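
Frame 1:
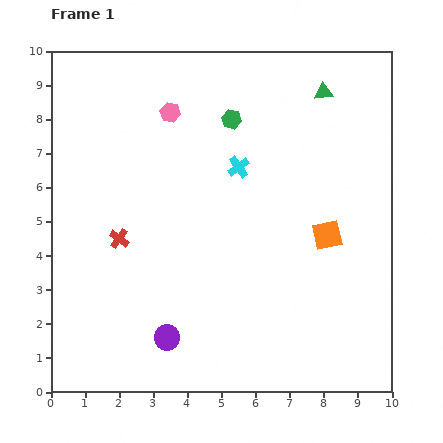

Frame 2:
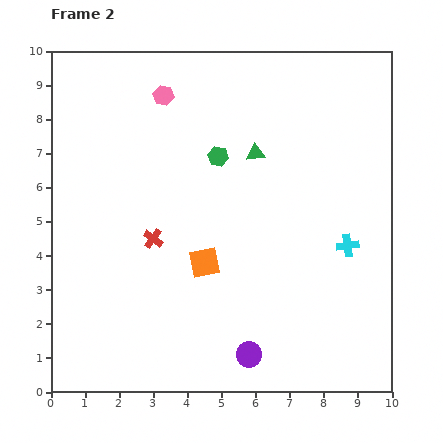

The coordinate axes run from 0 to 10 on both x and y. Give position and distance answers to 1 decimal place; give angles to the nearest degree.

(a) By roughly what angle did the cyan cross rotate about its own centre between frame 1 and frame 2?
28° clockwise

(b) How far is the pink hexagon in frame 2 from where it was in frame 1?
0.5

The pink hexagon moved from (3.5, 8.2) to (3.3, 8.7), a distance of √(0.2² + 0.5²) ≈ 0.5.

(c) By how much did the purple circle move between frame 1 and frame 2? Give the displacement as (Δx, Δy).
(2.4, -0.5)

The purple circle was at (3.4, 1.6) in frame 1 and (5.8, 1.1) in frame 2.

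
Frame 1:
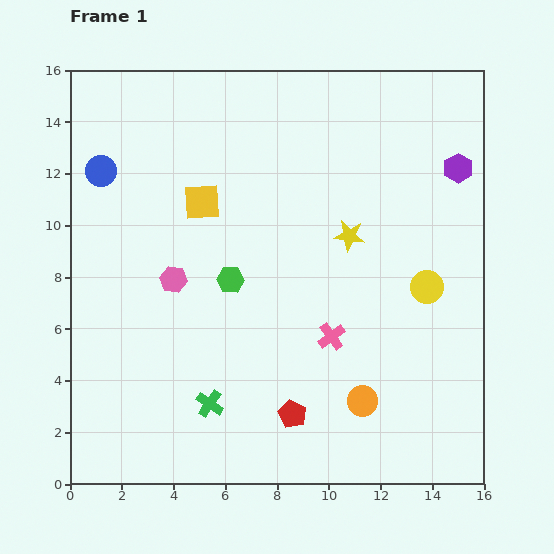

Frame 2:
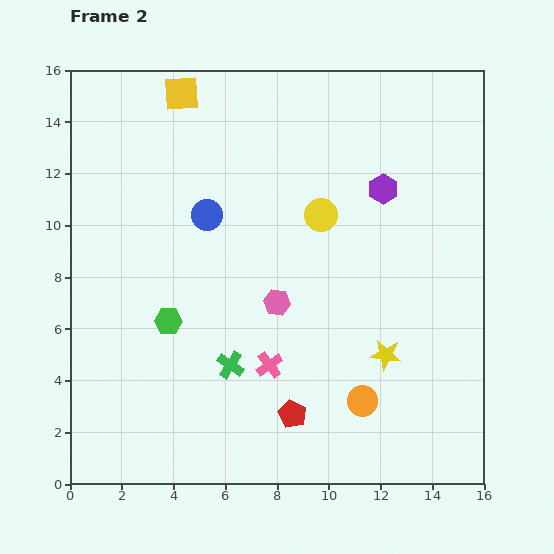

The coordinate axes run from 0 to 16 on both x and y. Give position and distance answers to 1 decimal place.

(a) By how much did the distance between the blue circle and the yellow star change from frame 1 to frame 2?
-1.1

Distance in frame 1: 9.9. Distance in frame 2: 8.8.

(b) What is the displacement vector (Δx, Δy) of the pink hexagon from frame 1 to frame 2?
(4.0, -0.9)

The pink hexagon was at (4.0, 7.9) in frame 1 and (8.0, 7.0) in frame 2.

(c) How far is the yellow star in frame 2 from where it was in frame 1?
4.8

The yellow star moved from (10.8, 9.6) to (12.2, 5.0), a distance of √(1.4² + 4.6²) ≈ 4.8.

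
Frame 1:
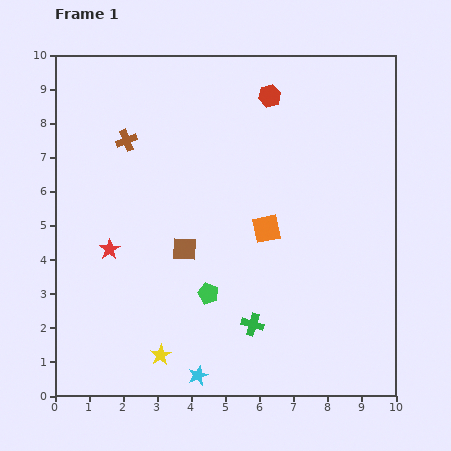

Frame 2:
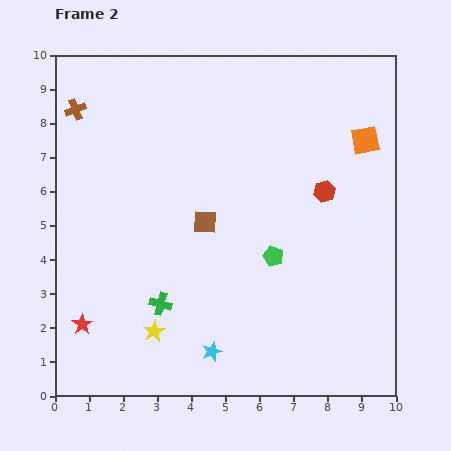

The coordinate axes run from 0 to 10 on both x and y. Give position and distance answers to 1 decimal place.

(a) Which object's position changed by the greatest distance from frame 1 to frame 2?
the orange square

(moved 3.9; next 3.2)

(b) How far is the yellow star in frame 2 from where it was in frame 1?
0.7

The yellow star moved from (3.1, 1.2) to (2.9, 1.9), a distance of √(0.2² + 0.7²) ≈ 0.7.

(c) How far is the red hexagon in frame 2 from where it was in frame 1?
3.2

The red hexagon moved from (6.3, 8.8) to (7.9, 6.0), a distance of √(1.6² + 2.8²) ≈ 3.2.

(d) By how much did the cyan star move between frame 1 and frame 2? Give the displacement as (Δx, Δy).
(0.4, 0.7)

The cyan star was at (4.2, 0.6) in frame 1 and (4.6, 1.3) in frame 2.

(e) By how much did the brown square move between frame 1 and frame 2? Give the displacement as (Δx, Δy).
(0.6, 0.8)

The brown square was at (3.8, 4.3) in frame 1 and (4.4, 5.1) in frame 2.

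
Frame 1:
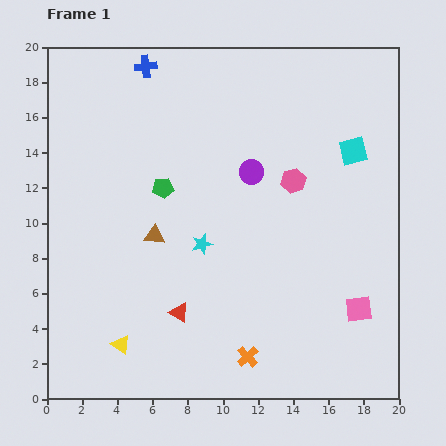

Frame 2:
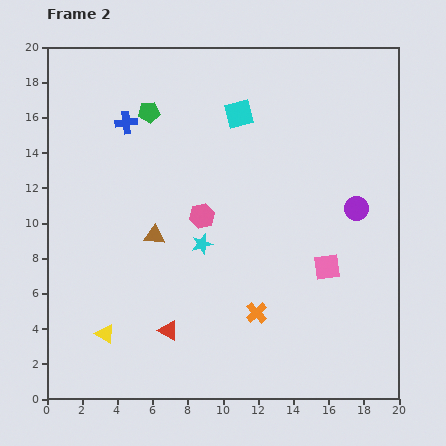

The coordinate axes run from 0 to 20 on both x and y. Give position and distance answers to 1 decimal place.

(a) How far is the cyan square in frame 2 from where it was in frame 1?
6.8

The cyan square moved from (17.4, 14.1) to (10.9, 16.2), a distance of √(6.5² + 2.1²) ≈ 6.8.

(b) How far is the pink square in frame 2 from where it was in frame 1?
3.0

The pink square moved from (17.7, 5.1) to (15.9, 7.5), a distance of √(1.8² + 2.4²) ≈ 3.0.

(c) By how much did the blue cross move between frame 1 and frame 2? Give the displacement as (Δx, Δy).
(-1.1, -3.2)

The blue cross was at (5.6, 18.9) in frame 1 and (4.5, 15.7) in frame 2.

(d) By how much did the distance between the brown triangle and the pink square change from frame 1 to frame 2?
-2.3

Distance in frame 1: 12.3. Distance in frame 2: 10.0.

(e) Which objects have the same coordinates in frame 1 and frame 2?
the cyan star, the brown triangle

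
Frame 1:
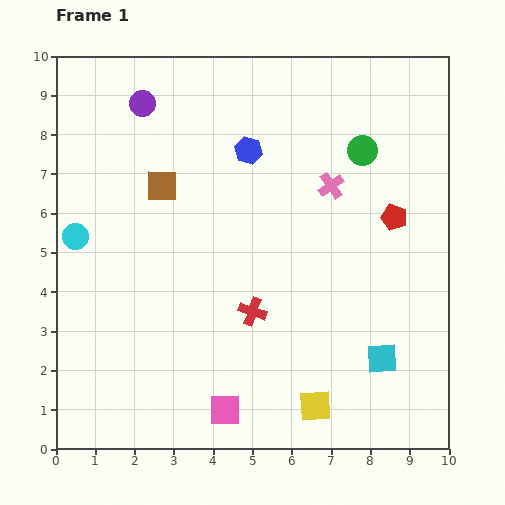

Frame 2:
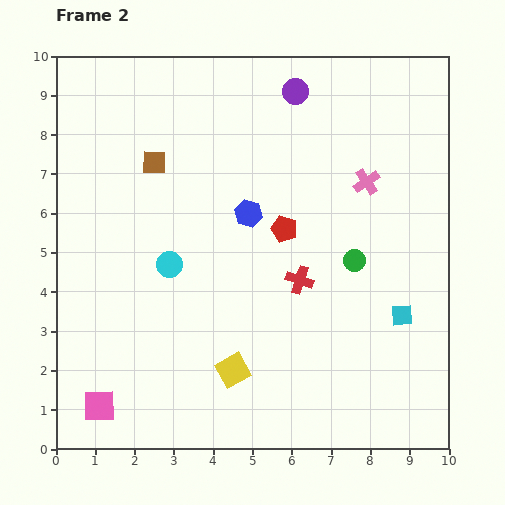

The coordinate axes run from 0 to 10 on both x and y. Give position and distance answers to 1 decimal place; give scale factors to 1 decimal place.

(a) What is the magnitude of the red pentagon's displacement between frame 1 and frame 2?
2.8

The red pentagon moved from (8.6, 5.9) to (5.8, 5.6), a distance of √(2.8² + 0.3²) ≈ 2.8.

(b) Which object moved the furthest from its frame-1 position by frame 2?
the purple circle

(moved 3.9; next 3.2)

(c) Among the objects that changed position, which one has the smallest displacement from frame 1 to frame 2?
the brown square

(moved 0.6)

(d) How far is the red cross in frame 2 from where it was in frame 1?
1.4

The red cross moved from (5.0, 3.5) to (6.2, 4.3), a distance of √(1.2² + 0.8²) ≈ 1.4.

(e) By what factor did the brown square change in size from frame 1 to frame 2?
0.7×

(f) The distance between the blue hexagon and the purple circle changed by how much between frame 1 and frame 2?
+0.3

Distance in frame 1: 3.0. Distance in frame 2: 3.3.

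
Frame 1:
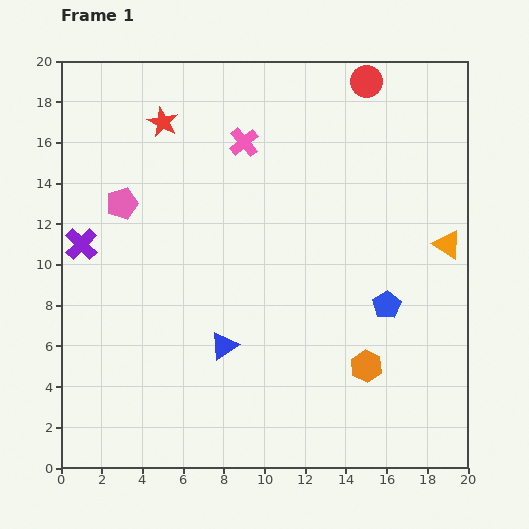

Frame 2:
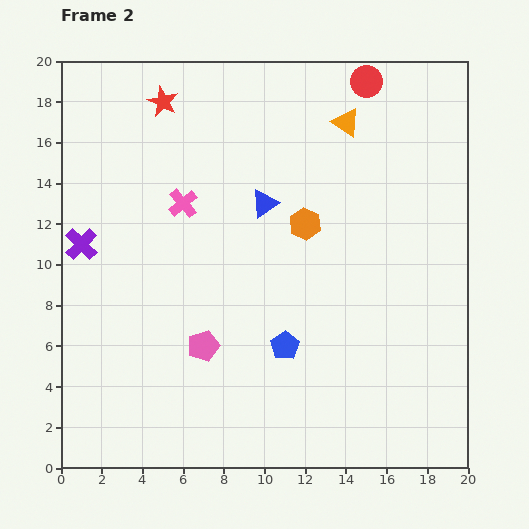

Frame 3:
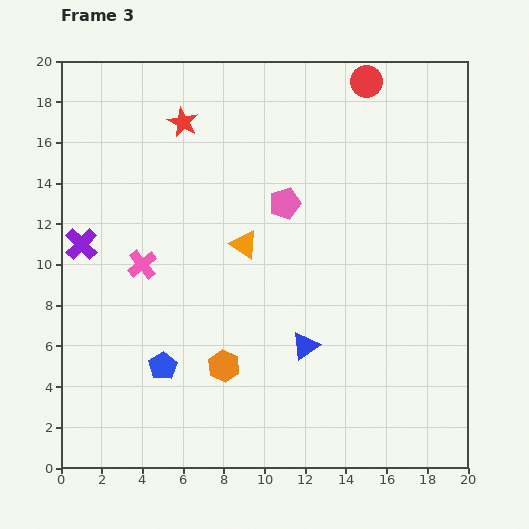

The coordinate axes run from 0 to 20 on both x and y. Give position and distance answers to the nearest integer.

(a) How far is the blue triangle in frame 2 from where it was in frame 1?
7

The blue triangle moved from (8, 6) to (10, 13), a distance of √(2² + 7²) ≈ 7.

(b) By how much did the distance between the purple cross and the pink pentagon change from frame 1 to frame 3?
+7

Distance in frame 1: 3. Distance in frame 3: 10.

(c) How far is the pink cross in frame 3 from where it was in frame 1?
8

The pink cross moved from (9, 16) to (4, 10), a distance of √(5² + 6²) ≈ 8.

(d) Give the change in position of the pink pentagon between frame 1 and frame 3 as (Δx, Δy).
(8, 0)

The pink pentagon was at (3, 13) in frame 1 and (11, 13) in frame 3.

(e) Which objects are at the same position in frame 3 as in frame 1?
the purple cross, the red circle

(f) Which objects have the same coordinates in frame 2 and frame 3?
the purple cross, the red circle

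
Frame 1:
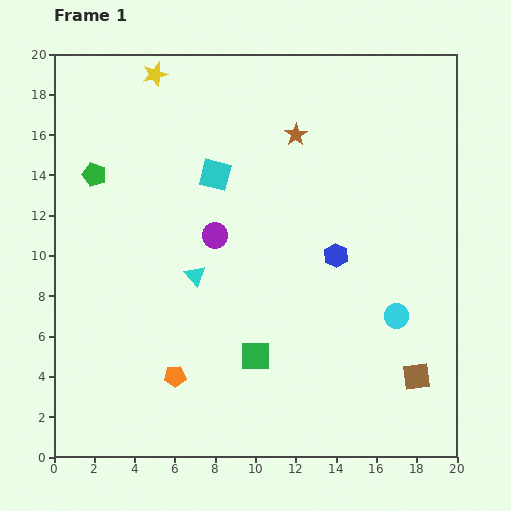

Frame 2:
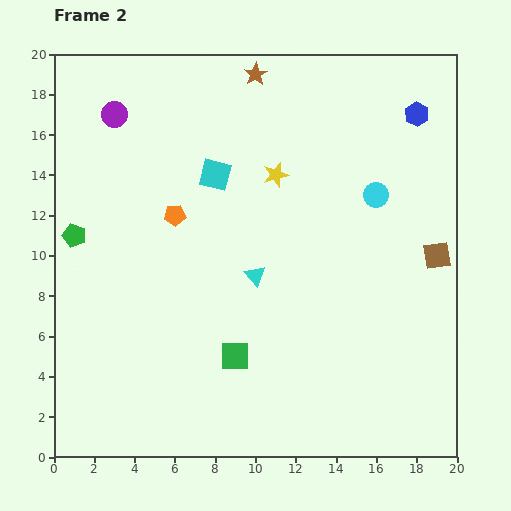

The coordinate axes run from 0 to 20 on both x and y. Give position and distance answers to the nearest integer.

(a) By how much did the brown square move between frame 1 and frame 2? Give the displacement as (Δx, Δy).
(1, 6)

The brown square was at (18, 4) in frame 1 and (19, 10) in frame 2.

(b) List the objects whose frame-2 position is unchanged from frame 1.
the cyan square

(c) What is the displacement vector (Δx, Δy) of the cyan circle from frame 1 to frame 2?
(-1, 6)

The cyan circle was at (17, 7) in frame 1 and (16, 13) in frame 2.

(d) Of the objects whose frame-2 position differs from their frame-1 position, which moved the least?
the green square

(moved 1)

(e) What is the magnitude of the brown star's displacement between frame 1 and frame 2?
4

The brown star moved from (12, 16) to (10, 19), a distance of √(2² + 3²) ≈ 4.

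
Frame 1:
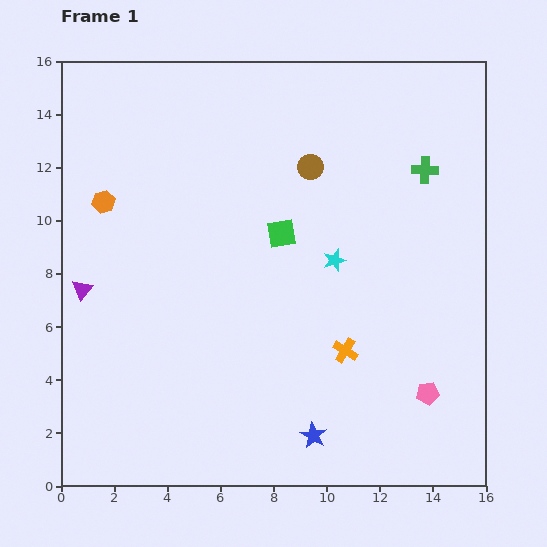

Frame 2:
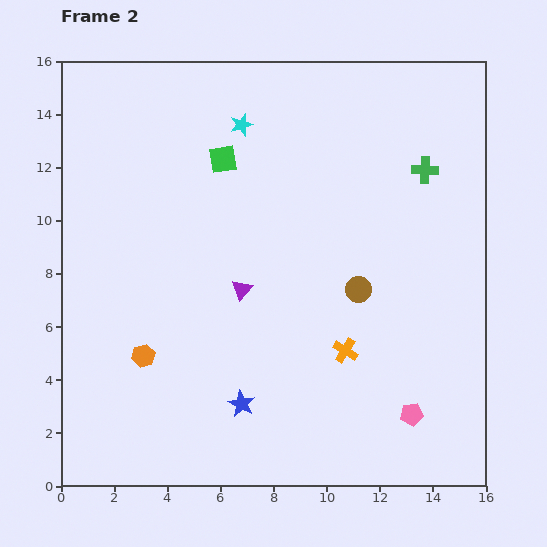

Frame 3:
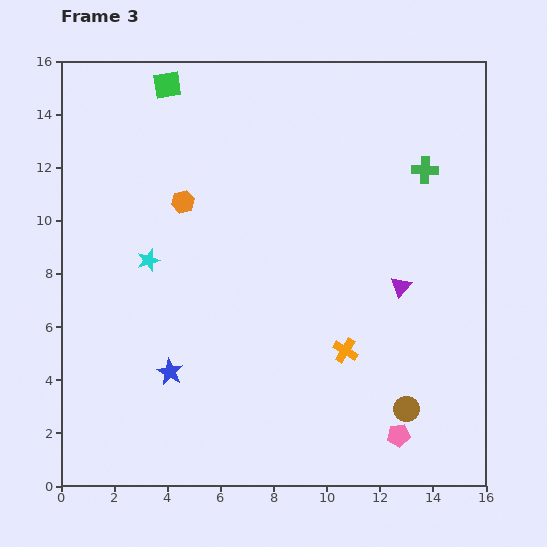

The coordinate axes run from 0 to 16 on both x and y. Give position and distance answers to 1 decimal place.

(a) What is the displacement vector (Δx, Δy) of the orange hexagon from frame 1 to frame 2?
(1.5, -5.8)

The orange hexagon was at (1.6, 10.7) in frame 1 and (3.1, 4.9) in frame 2.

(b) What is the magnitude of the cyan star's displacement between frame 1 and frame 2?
6.2

The cyan star moved from (10.3, 8.5) to (6.8, 13.6), a distance of √(3.5² + 5.1²) ≈ 6.2.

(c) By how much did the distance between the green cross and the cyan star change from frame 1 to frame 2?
+2.3

Distance in frame 1: 4.8. Distance in frame 2: 7.1.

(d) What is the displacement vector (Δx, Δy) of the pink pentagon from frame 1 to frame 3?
(-1.1, -1.6)

The pink pentagon was at (13.8, 3.5) in frame 1 and (12.7, 1.9) in frame 3.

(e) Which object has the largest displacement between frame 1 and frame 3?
the purple triangle

(moved 12.0; next 9.8)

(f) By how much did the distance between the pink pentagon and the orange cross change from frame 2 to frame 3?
+0.3

Distance in frame 2: 3.5. Distance in frame 3: 3.8.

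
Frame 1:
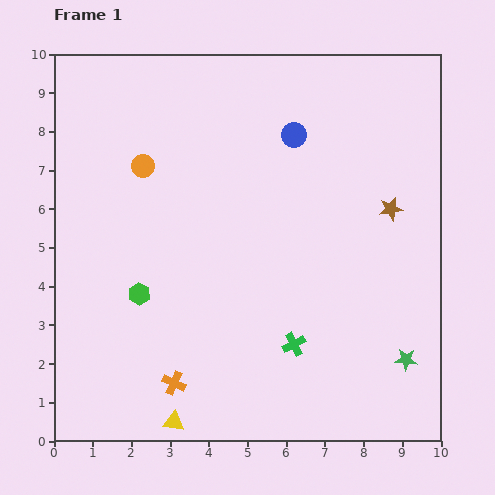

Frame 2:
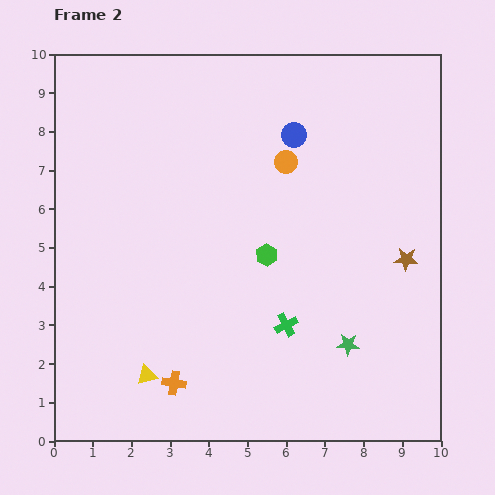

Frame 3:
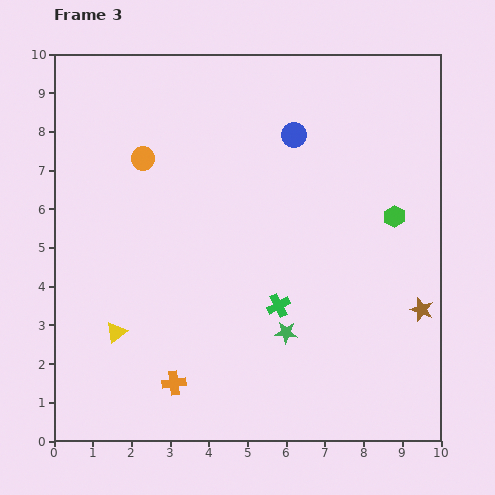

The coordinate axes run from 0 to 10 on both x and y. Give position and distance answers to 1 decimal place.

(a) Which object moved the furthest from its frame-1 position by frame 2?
the orange circle

(moved 3.7; next 3.4)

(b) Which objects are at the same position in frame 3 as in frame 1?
the orange cross, the blue circle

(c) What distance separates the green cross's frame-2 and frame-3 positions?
0.5

The green cross moved from (6.0, 3.0) to (5.8, 3.5), a distance of √(0.2² + 0.5²) ≈ 0.5.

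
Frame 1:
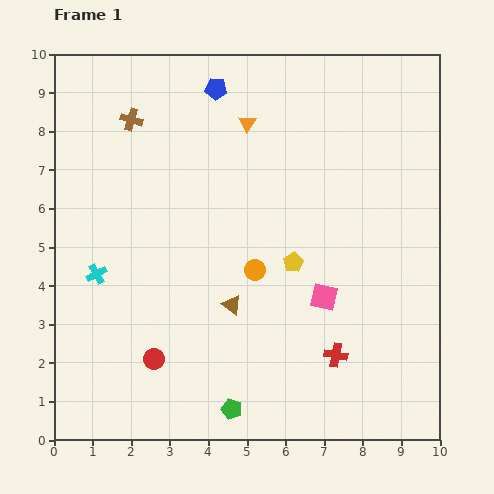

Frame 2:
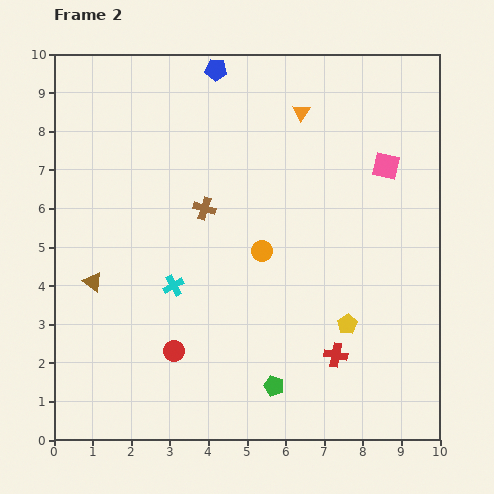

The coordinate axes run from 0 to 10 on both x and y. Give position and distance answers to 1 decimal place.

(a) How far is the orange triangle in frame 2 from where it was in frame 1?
1.4

The orange triangle moved from (5.0, 8.2) to (6.4, 8.5), a distance of √(1.4² + 0.3²) ≈ 1.4.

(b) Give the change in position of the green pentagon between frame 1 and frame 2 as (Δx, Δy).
(1.1, 0.6)

The green pentagon was at (4.6, 0.8) in frame 1 and (5.7, 1.4) in frame 2.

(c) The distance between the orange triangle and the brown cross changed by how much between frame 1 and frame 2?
+0.5

Distance in frame 1: 3.0. Distance in frame 2: 3.5.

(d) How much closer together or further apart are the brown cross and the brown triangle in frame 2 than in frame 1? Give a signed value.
-2.0

Distance in frame 1: 5.5. Distance in frame 2: 3.5.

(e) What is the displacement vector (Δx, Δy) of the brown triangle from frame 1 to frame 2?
(-3.6, 0.6)

The brown triangle was at (4.6, 3.5) in frame 1 and (1.0, 4.1) in frame 2.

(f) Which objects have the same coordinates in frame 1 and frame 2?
the red cross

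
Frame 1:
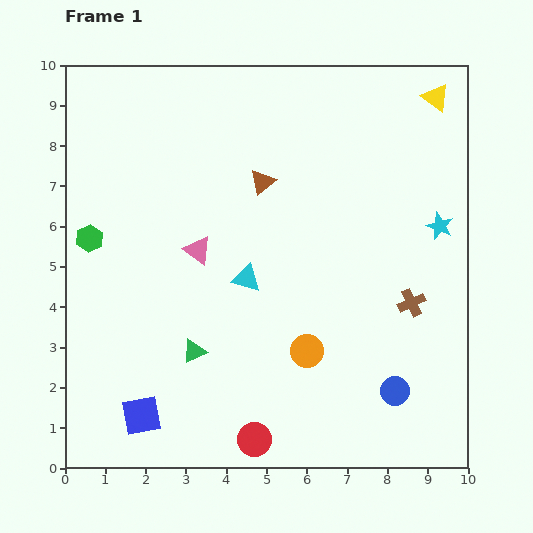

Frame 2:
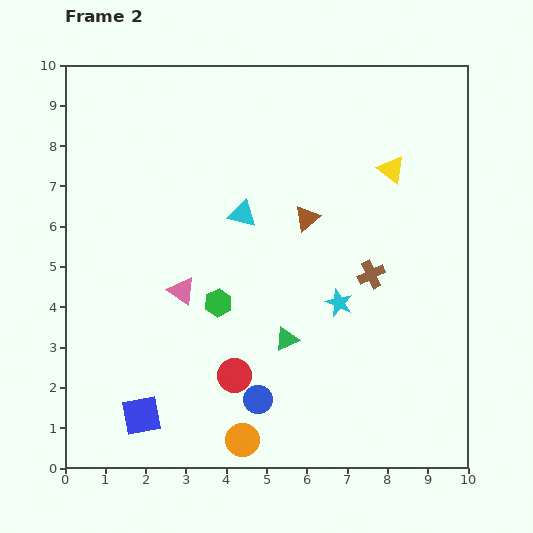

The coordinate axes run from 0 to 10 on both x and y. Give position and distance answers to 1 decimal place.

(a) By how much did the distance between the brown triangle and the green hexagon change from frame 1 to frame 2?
-1.5

Distance in frame 1: 4.5. Distance in frame 2: 3.0.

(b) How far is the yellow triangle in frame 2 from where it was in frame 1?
2.1

The yellow triangle moved from (9.2, 9.2) to (8.1, 7.4), a distance of √(1.1² + 1.8²) ≈ 2.1.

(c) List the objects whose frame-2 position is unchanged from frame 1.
the blue square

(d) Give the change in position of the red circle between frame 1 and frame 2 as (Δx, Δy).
(-0.5, 1.6)

The red circle was at (4.7, 0.7) in frame 1 and (4.2, 2.3) in frame 2.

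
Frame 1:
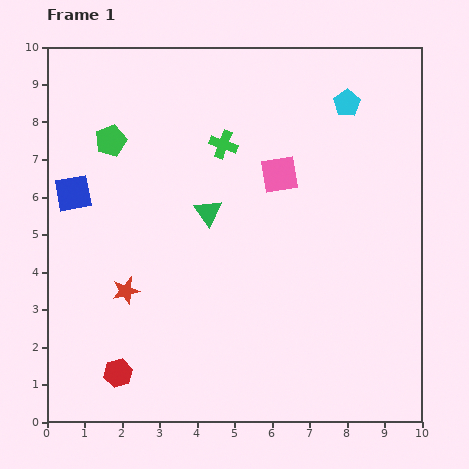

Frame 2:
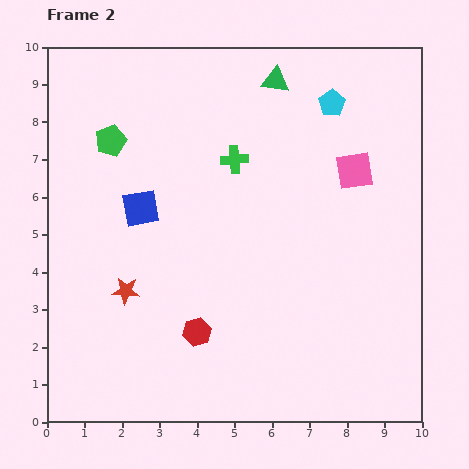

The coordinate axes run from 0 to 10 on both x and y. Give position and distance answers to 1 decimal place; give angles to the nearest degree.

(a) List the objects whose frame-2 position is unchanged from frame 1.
the green pentagon, the red star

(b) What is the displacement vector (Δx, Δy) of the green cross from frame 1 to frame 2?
(0.3, -0.4)

The green cross was at (4.7, 7.4) in frame 1 and (5.0, 7.0) in frame 2.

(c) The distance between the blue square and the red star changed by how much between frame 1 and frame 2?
-0.8

Distance in frame 1: 3.0. Distance in frame 2: 2.2.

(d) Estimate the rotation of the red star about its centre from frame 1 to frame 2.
20° clockwise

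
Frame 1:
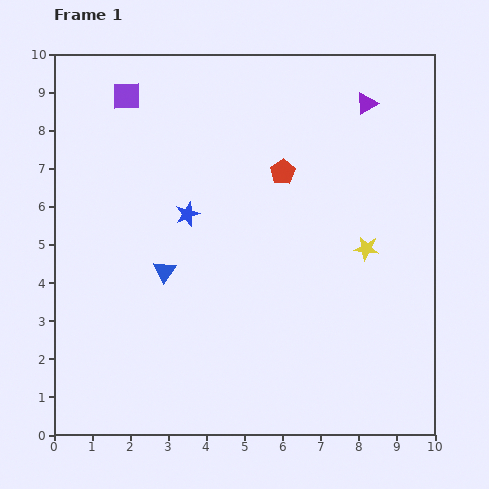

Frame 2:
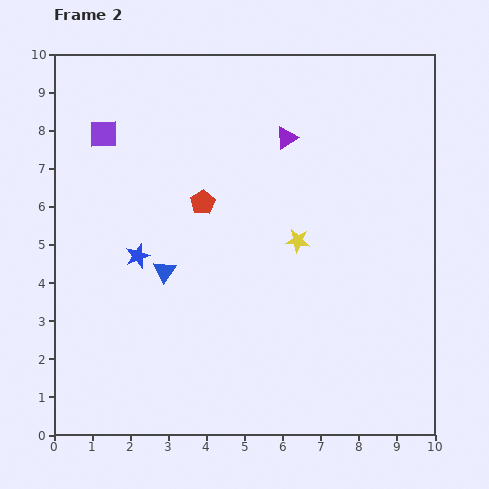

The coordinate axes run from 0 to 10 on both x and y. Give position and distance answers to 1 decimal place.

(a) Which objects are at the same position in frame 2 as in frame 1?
the blue triangle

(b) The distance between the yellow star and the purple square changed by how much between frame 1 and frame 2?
-1.7

Distance in frame 1: 7.5. Distance in frame 2: 5.8.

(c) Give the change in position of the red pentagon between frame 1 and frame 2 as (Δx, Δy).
(-2.1, -0.8)

The red pentagon was at (6.0, 6.9) in frame 1 and (3.9, 6.1) in frame 2.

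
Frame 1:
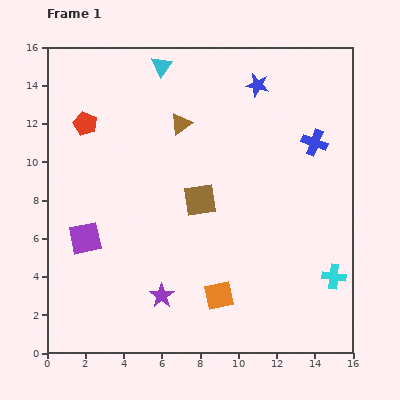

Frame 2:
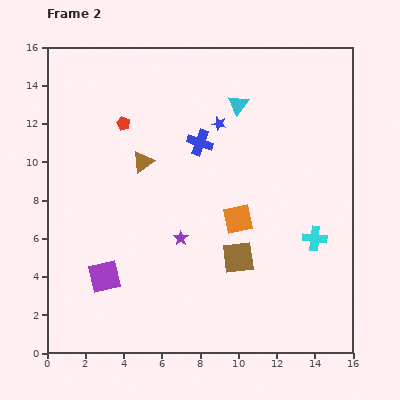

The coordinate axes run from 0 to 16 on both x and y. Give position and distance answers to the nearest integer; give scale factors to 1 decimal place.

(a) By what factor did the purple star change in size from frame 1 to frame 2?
0.6×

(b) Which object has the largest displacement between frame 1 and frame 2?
the blue cross

(moved 6; next 4)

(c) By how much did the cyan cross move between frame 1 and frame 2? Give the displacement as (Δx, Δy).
(-1, 2)

The cyan cross was at (15, 4) in frame 1 and (14, 6) in frame 2.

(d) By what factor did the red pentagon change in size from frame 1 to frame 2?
0.6×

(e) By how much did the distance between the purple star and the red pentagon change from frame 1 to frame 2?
-3

Distance in frame 1: 10. Distance in frame 2: 7.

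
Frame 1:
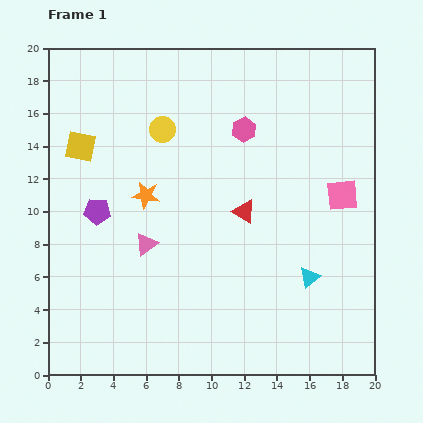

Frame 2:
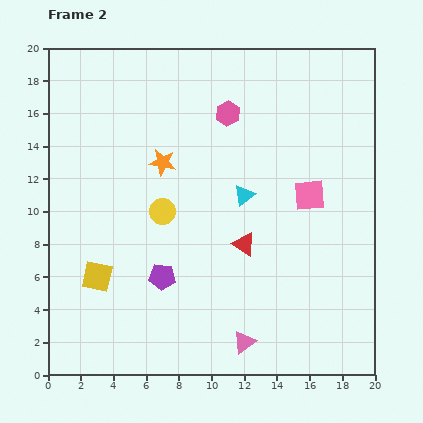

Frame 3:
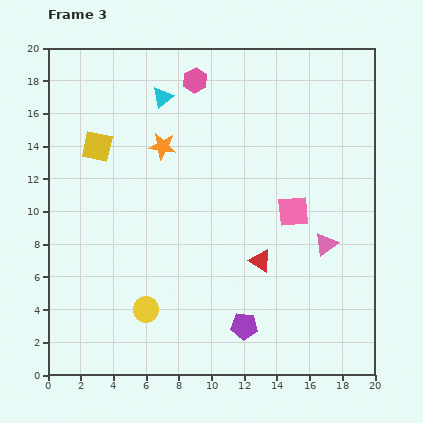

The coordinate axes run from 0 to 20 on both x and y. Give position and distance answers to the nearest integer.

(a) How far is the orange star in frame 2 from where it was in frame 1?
2

The orange star moved from (6, 11) to (7, 13), a distance of √(1² + 2²) ≈ 2.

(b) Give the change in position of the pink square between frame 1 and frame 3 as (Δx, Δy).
(-3, -1)

The pink square was at (18, 11) in frame 1 and (15, 10) in frame 3.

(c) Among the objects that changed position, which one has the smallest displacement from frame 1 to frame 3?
the yellow square

(moved 1)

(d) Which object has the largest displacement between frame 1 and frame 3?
the cyan triangle

(moved 14; next 11)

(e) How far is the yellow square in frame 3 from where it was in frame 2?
8

The yellow square moved from (3, 6) to (3, 14), a distance of √(0² + 8²) ≈ 8.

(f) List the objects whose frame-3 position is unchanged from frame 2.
none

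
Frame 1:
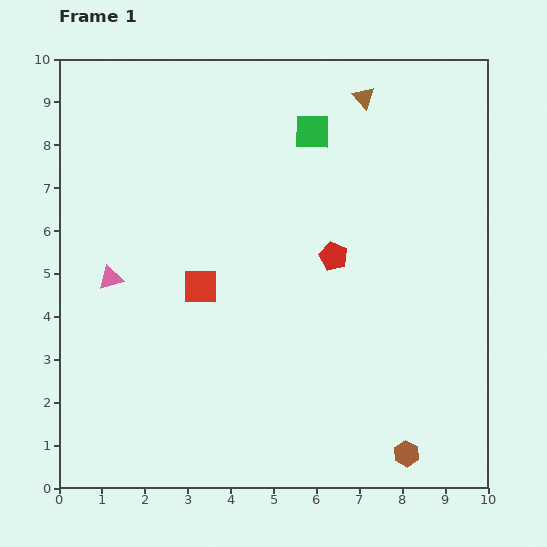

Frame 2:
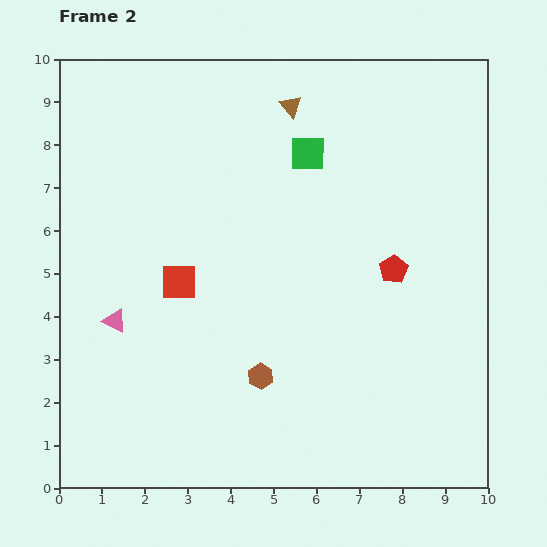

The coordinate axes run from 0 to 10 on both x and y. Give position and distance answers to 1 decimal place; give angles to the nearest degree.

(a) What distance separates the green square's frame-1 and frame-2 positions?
0.5

The green square moved from (5.9, 8.3) to (5.8, 7.8), a distance of √(0.1² + 0.5²) ≈ 0.5.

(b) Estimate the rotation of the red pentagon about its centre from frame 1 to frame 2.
16° clockwise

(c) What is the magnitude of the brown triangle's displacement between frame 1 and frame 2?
1.7

The brown triangle moved from (7.1, 9.1) to (5.4, 8.9), a distance of √(1.7² + 0.2²) ≈ 1.7.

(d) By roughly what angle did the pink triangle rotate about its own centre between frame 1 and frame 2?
46° clockwise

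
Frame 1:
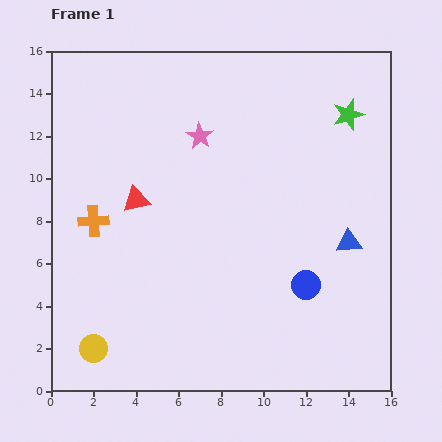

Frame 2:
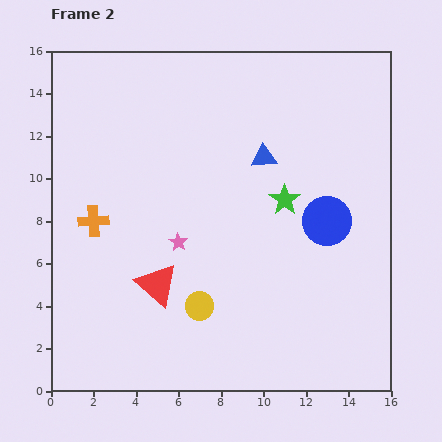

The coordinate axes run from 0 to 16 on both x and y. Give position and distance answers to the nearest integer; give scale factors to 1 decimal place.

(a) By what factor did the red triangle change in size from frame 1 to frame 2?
1.6×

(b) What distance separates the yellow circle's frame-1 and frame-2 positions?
5

The yellow circle moved from (2, 2) to (7, 4), a distance of √(5² + 2²) ≈ 5.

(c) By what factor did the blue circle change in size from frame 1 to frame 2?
1.7×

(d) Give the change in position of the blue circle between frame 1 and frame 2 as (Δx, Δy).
(1, 3)

The blue circle was at (12, 5) in frame 1 and (13, 8) in frame 2.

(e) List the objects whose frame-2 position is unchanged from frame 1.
the orange cross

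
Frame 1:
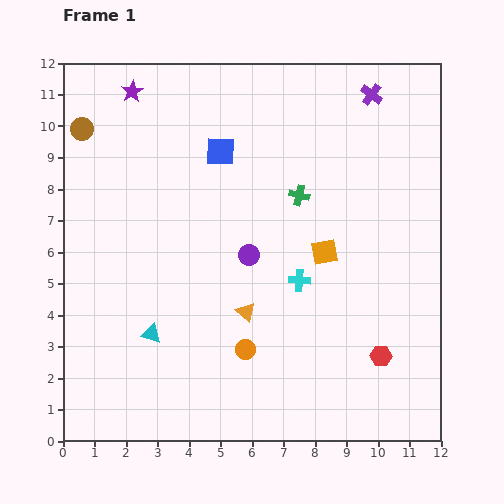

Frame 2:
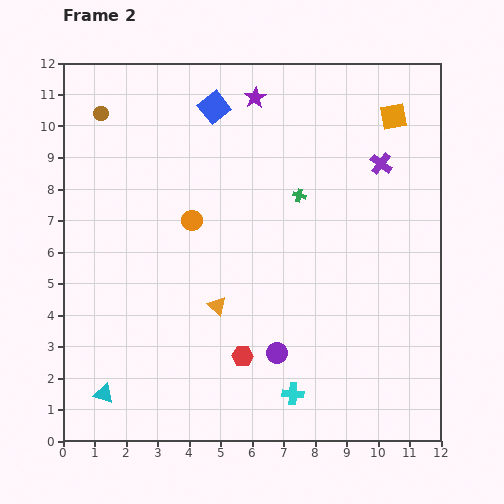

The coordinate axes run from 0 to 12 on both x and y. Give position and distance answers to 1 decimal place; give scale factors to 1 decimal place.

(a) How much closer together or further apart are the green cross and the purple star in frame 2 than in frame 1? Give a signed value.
-2.8

Distance in frame 1: 6.2. Distance in frame 2: 3.4.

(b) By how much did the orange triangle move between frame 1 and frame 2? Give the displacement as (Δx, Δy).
(-0.9, 0.2)

The orange triangle was at (5.8, 4.1) in frame 1 and (4.9, 4.3) in frame 2.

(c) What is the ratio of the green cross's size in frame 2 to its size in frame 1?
0.7×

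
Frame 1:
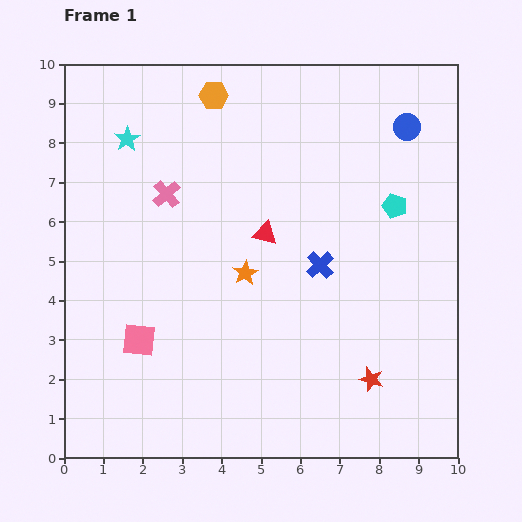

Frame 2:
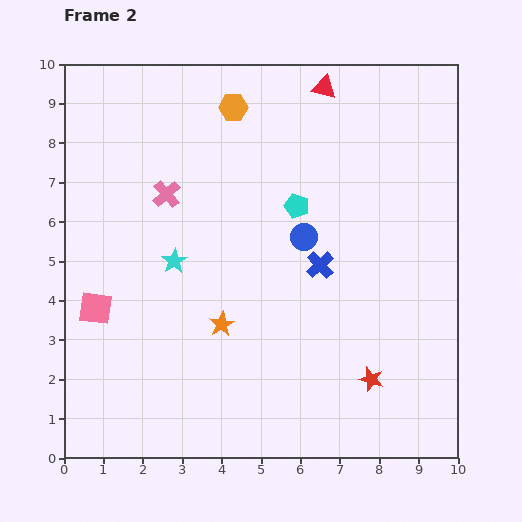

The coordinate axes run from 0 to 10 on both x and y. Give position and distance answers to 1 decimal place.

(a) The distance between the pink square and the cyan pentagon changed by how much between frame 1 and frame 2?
-1.6

Distance in frame 1: 7.3. Distance in frame 2: 5.7.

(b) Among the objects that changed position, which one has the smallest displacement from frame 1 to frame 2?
the orange hexagon

(moved 0.6)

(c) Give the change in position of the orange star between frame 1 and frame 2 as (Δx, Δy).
(-0.6, -1.3)

The orange star was at (4.6, 4.7) in frame 1 and (4.0, 3.4) in frame 2.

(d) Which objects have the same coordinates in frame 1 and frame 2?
the red star, the blue cross, the pink cross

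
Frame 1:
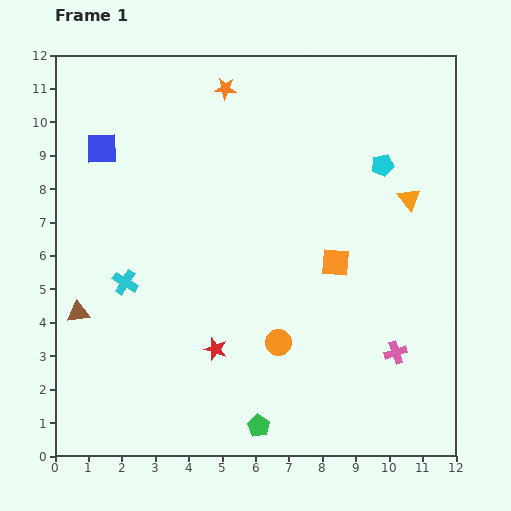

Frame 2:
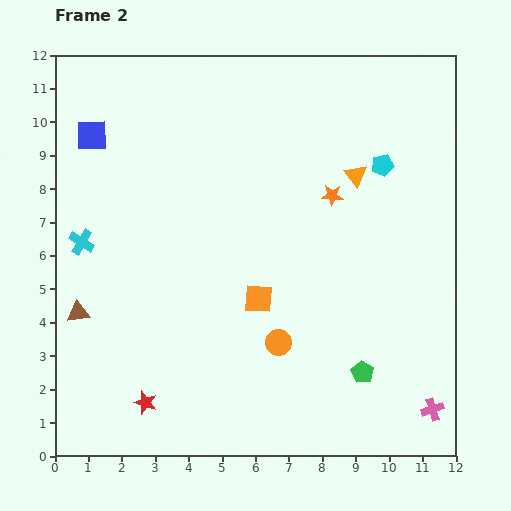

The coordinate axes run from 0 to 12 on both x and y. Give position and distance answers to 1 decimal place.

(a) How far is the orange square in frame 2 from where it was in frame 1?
2.5

The orange square moved from (8.4, 5.8) to (6.1, 4.7), a distance of √(2.3² + 1.1²) ≈ 2.5.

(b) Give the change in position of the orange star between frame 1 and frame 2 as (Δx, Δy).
(3.2, -3.2)

The orange star was at (5.1, 11.0) in frame 1 and (8.3, 7.8) in frame 2.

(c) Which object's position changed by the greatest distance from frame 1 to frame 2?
the orange star

(moved 4.5; next 3.5)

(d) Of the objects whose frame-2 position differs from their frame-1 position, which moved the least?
the blue square

(moved 0.5)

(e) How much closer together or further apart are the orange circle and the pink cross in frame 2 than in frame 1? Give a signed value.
+1.5

Distance in frame 1: 3.5. Distance in frame 2: 5.0.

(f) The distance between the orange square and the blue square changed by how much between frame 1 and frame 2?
-0.8

Distance in frame 1: 7.8. Distance in frame 2: 7.0.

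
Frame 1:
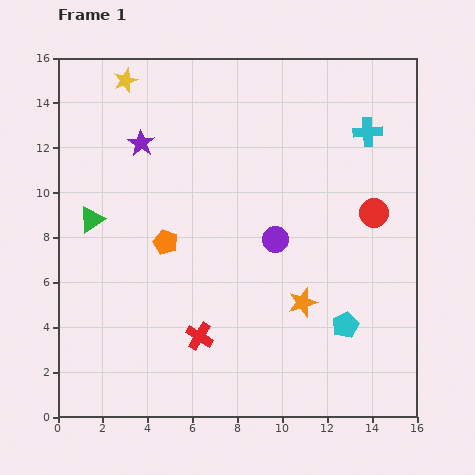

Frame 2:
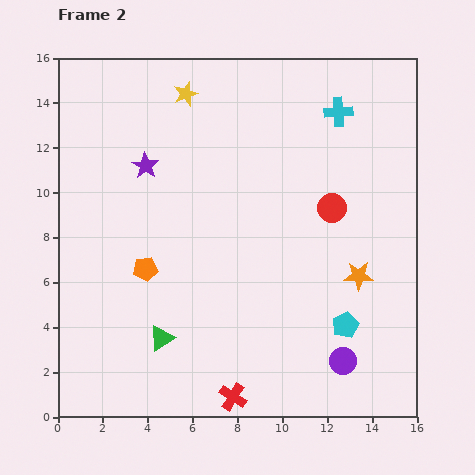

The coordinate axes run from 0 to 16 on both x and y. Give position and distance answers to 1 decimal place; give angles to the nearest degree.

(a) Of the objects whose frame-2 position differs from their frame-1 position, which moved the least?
the purple star

(moved 1.0)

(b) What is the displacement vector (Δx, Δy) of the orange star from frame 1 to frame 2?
(2.5, 1.2)

The orange star was at (10.9, 5.1) in frame 1 and (13.4, 6.3) in frame 2.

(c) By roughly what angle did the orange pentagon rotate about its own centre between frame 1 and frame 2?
30° counter-clockwise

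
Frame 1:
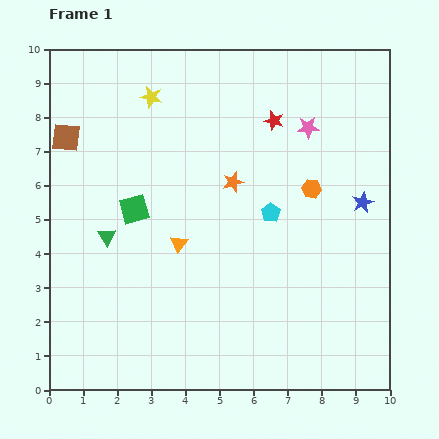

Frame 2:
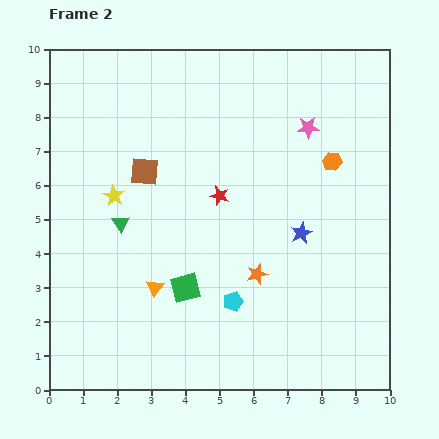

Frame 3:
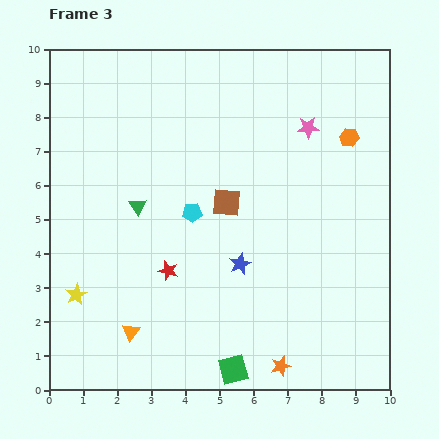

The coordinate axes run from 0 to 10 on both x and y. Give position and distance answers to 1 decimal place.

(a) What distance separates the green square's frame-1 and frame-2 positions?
2.7

The green square moved from (2.5, 5.3) to (4.0, 3.0), a distance of √(1.5² + 2.3²) ≈ 2.7.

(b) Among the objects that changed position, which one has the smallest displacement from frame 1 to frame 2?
the green triangle

(moved 0.6)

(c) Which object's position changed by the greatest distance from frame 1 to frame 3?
the yellow star

(moved 6.2; next 5.6)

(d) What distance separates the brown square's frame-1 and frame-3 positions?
5.1

The brown square moved from (0.5, 7.4) to (5.2, 5.5), a distance of √(4.7² + 1.9²) ≈ 5.1.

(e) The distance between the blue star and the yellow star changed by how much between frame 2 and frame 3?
-0.7

Distance in frame 2: 5.6. Distance in frame 3: 4.9.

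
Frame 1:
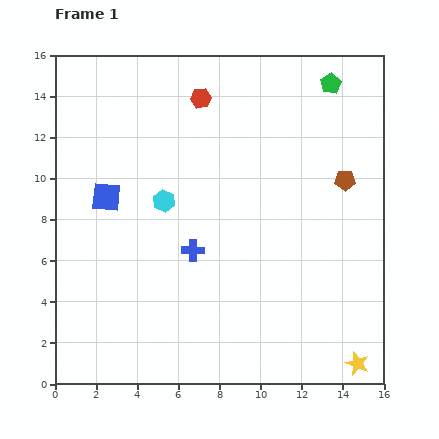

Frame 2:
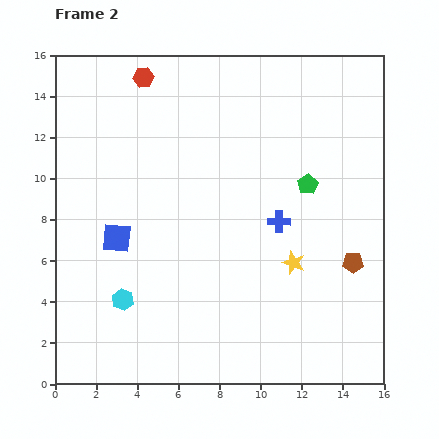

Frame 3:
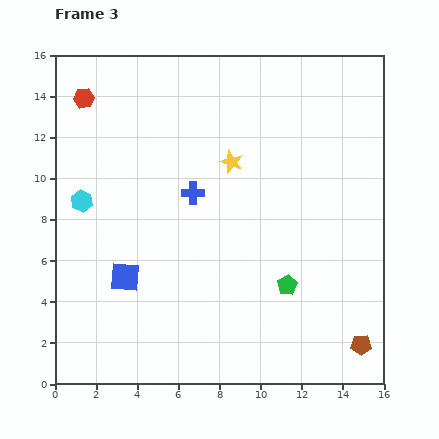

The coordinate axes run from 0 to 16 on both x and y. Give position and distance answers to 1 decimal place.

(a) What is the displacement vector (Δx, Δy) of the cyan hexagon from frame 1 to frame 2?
(-2.0, -4.8)

The cyan hexagon was at (5.3, 8.9) in frame 1 and (3.3, 4.1) in frame 2.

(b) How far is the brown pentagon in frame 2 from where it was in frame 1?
4.0

The brown pentagon moved from (14.1, 9.9) to (14.5, 5.9), a distance of √(0.4² + 4.0²) ≈ 4.0.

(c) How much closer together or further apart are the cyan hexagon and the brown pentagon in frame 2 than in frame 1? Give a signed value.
+2.4

Distance in frame 1: 8.9. Distance in frame 2: 11.3.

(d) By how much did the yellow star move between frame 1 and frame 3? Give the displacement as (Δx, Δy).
(-6.1, 9.8)

The yellow star was at (14.7, 1.0) in frame 1 and (8.6, 10.8) in frame 3.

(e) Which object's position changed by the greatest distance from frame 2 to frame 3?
the yellow star

(moved 5.7; next 5.2)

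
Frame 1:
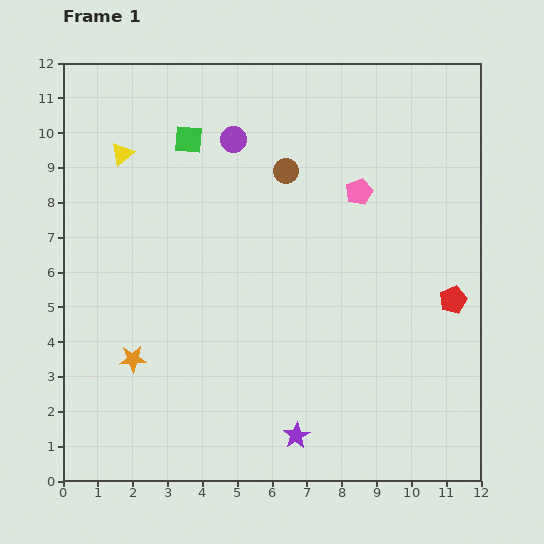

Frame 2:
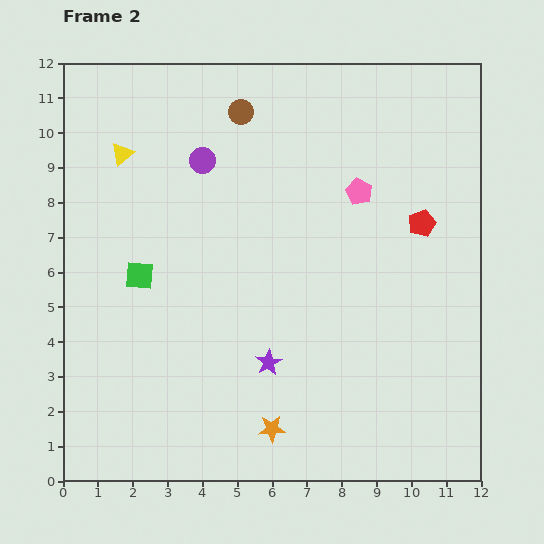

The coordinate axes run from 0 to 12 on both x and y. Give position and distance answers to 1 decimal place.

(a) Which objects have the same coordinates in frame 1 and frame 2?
the yellow triangle, the pink pentagon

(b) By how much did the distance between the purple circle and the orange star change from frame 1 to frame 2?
+1.1

Distance in frame 1: 6.9. Distance in frame 2: 8.0.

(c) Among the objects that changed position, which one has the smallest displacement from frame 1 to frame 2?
the purple circle

(moved 1.1)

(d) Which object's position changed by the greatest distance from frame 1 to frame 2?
the orange star

(moved 4.5; next 4.1)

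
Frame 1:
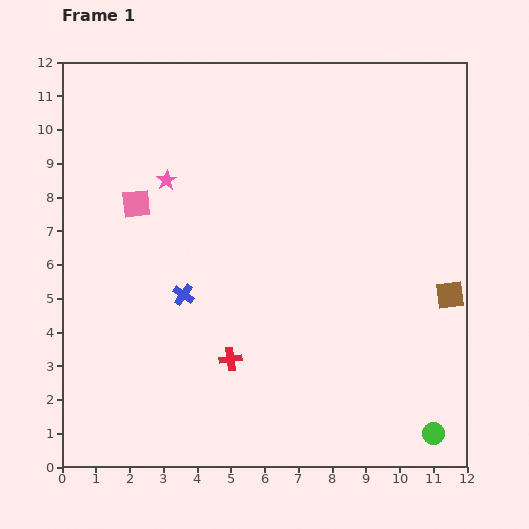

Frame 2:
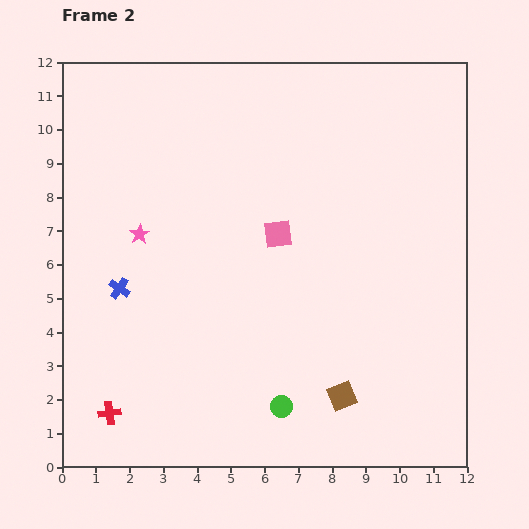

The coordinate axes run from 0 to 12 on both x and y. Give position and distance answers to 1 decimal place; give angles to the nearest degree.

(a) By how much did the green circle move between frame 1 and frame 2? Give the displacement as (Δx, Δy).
(-4.5, 0.8)

The green circle was at (11.0, 1.0) in frame 1 and (6.5, 1.8) in frame 2.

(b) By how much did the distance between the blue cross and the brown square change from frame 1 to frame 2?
-0.6

Distance in frame 1: 7.9. Distance in frame 2: 7.3.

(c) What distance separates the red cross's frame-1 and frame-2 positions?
3.9

The red cross moved from (5.0, 3.2) to (1.4, 1.6), a distance of √(3.6² + 1.6²) ≈ 3.9.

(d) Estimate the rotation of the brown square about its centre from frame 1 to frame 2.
17° counter-clockwise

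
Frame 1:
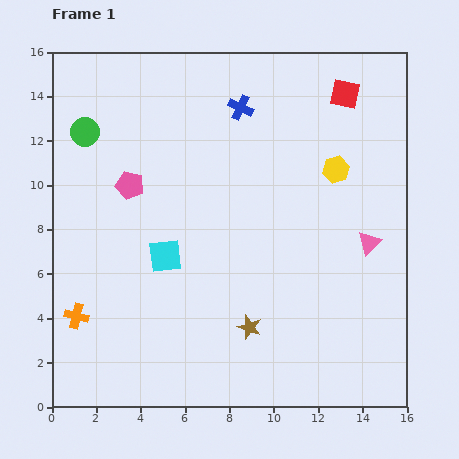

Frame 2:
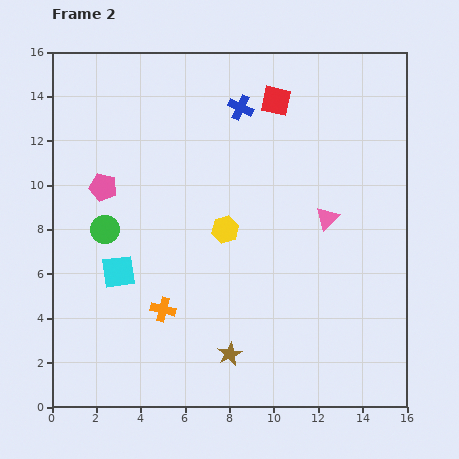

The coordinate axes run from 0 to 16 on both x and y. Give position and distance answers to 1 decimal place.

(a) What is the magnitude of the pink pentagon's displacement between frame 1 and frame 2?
1.2

The pink pentagon moved from (3.5, 10.0) to (2.3, 9.9), a distance of √(1.2² + 0.1²) ≈ 1.2.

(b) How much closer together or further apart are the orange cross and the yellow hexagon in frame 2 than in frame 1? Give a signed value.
-8.8

Distance in frame 1: 13.4. Distance in frame 2: 4.6.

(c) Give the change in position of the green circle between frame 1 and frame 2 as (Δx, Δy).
(0.9, -4.4)

The green circle was at (1.5, 12.4) in frame 1 and (2.4, 8.0) in frame 2.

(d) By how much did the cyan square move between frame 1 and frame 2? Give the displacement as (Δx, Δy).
(-2.1, -0.7)

The cyan square was at (5.1, 6.8) in frame 1 and (3.0, 6.1) in frame 2.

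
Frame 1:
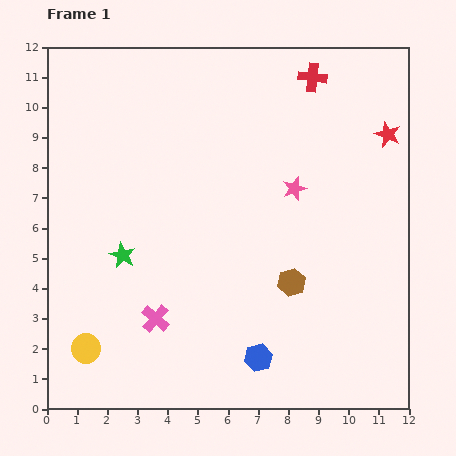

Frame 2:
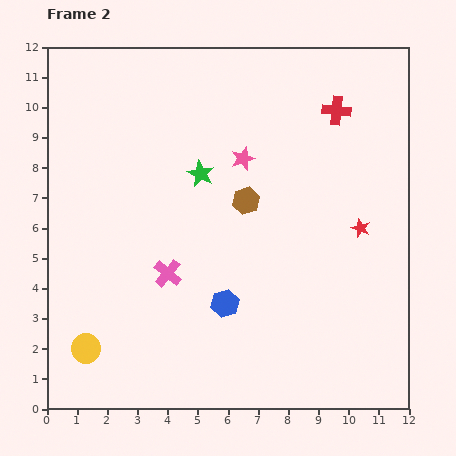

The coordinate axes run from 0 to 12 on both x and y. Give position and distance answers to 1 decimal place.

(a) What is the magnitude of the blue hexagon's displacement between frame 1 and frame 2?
2.1

The blue hexagon moved from (7.0, 1.7) to (5.9, 3.5), a distance of √(1.1² + 1.8²) ≈ 2.1.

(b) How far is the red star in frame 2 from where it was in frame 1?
3.2

The red star moved from (11.3, 9.1) to (10.4, 6.0), a distance of √(0.9² + 3.1²) ≈ 3.2.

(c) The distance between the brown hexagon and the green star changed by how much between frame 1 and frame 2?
-4.0

Distance in frame 1: 5.7. Distance in frame 2: 1.7.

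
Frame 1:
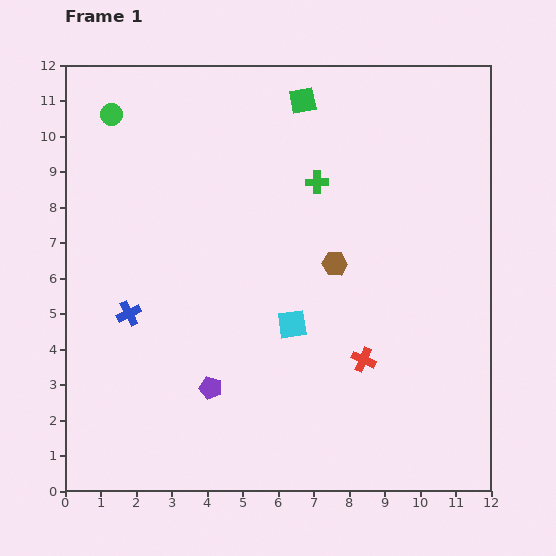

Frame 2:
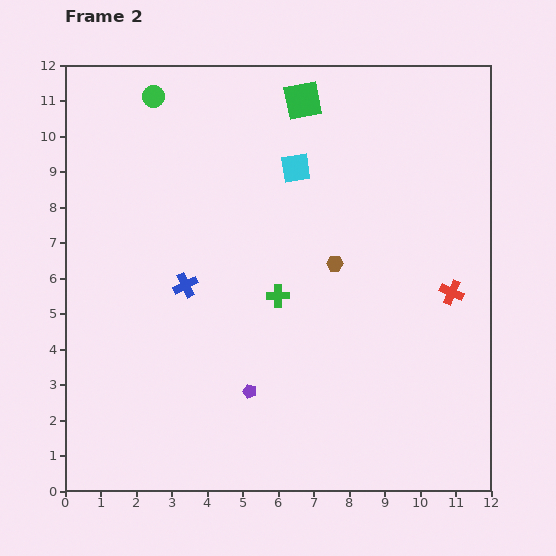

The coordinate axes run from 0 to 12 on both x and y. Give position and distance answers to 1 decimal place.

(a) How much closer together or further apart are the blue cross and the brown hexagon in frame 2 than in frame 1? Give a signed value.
-1.8

Distance in frame 1: 6.0. Distance in frame 2: 4.2.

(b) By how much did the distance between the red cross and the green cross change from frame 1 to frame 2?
-0.3

Distance in frame 1: 5.2. Distance in frame 2: 4.9.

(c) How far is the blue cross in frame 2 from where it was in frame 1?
1.8

The blue cross moved from (1.8, 5.0) to (3.4, 5.8), a distance of √(1.6² + 0.8²) ≈ 1.8.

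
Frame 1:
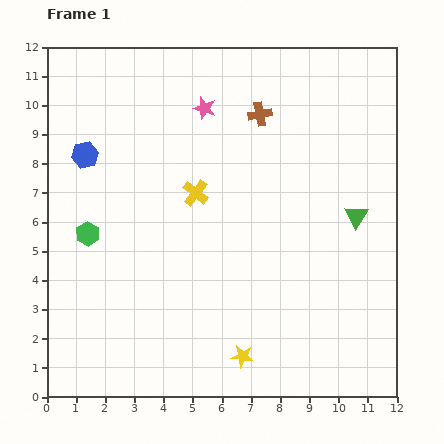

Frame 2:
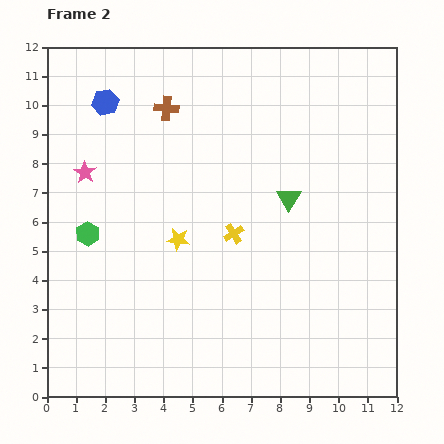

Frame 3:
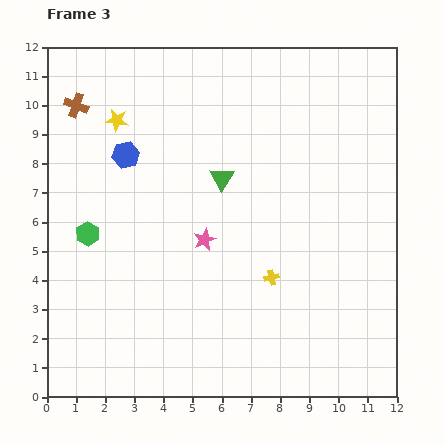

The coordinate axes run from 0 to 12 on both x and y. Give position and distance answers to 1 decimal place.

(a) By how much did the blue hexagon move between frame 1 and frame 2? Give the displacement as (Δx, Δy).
(0.7, 1.8)

The blue hexagon was at (1.3, 8.3) in frame 1 and (2.0, 10.1) in frame 2.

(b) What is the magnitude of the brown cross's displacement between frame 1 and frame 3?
6.3

The brown cross moved from (7.3, 9.7) to (1.0, 10.0), a distance of √(6.3² + 0.3²) ≈ 6.3.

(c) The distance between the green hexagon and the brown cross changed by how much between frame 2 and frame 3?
-0.7

Distance in frame 2: 5.1. Distance in frame 3: 4.4.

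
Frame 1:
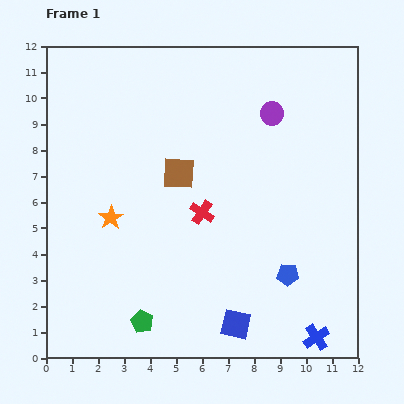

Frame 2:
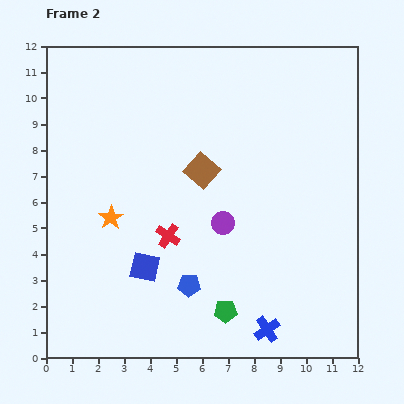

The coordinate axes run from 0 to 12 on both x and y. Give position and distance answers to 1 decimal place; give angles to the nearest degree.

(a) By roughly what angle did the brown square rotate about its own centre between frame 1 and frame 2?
38° clockwise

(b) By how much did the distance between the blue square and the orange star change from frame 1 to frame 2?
-4.0

Distance in frame 1: 6.3. Distance in frame 2: 2.3.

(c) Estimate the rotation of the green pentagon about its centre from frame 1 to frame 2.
29° counter-clockwise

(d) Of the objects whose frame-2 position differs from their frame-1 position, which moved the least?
the brown square

(moved 0.9)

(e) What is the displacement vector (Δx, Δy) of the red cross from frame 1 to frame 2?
(-1.3, -0.9)

The red cross was at (6.0, 5.6) in frame 1 and (4.7, 4.7) in frame 2.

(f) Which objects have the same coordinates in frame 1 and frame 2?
the orange star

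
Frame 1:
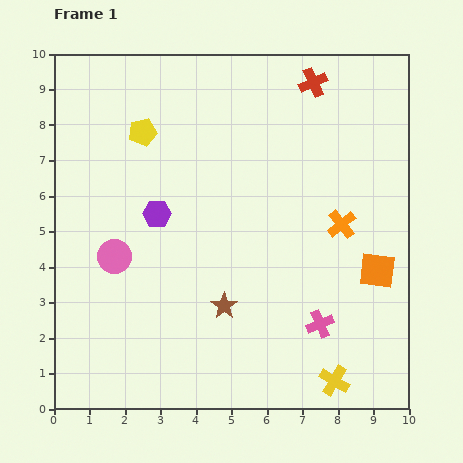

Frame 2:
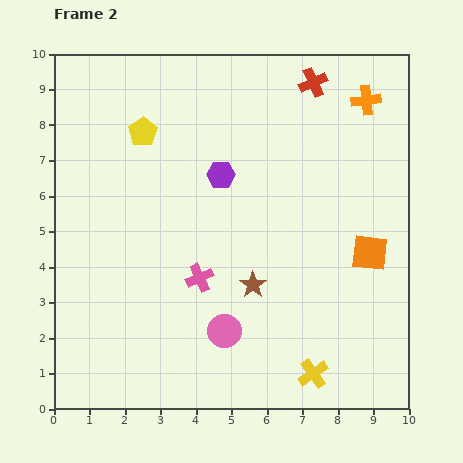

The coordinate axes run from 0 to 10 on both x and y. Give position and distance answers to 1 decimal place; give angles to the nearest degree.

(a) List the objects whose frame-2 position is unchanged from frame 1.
the yellow pentagon, the red cross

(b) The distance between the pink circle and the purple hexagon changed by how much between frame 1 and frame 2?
+2.7

Distance in frame 1: 1.7. Distance in frame 2: 4.4.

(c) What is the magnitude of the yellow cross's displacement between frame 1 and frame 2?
0.6

The yellow cross moved from (7.9, 0.8) to (7.3, 1.0), a distance of √(0.6² + 0.2²) ≈ 0.6.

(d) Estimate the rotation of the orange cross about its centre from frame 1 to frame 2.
33° clockwise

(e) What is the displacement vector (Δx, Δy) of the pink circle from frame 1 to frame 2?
(3.1, -2.1)

The pink circle was at (1.7, 4.3) in frame 1 and (4.8, 2.2) in frame 2.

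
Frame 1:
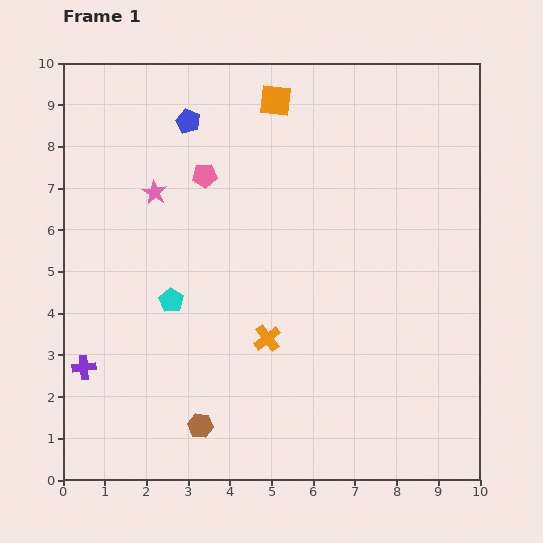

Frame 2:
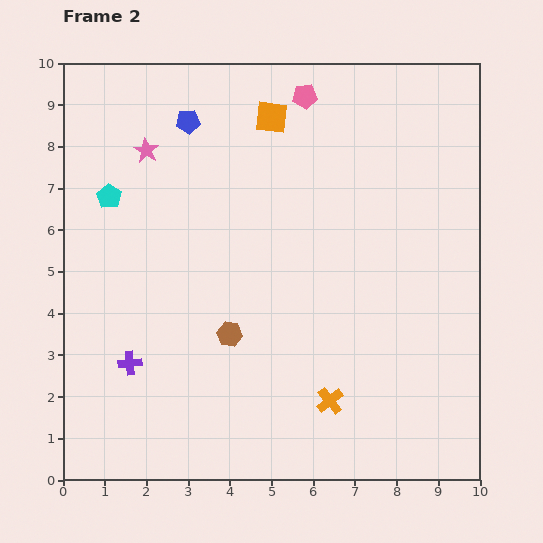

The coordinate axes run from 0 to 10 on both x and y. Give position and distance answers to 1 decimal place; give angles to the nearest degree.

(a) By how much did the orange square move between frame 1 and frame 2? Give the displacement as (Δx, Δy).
(-0.1, -0.4)

The orange square was at (5.1, 9.1) in frame 1 and (5.0, 8.7) in frame 2.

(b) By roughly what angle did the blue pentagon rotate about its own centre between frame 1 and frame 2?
29° counter-clockwise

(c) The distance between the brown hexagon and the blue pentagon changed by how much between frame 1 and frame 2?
-2.1

Distance in frame 1: 7.3. Distance in frame 2: 5.2.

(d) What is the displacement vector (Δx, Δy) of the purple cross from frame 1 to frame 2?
(1.1, 0.1)

The purple cross was at (0.5, 2.7) in frame 1 and (1.6, 2.8) in frame 2.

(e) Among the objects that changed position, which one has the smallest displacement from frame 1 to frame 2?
the orange square

(moved 0.4)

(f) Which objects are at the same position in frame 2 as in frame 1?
the blue pentagon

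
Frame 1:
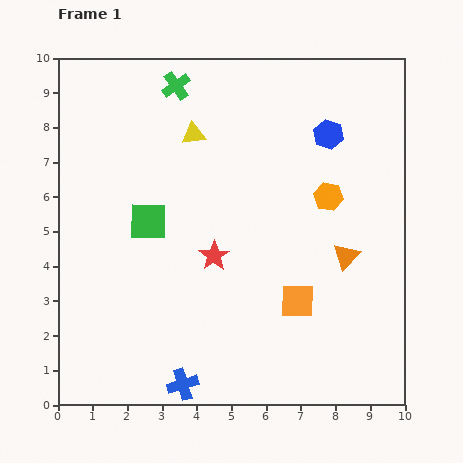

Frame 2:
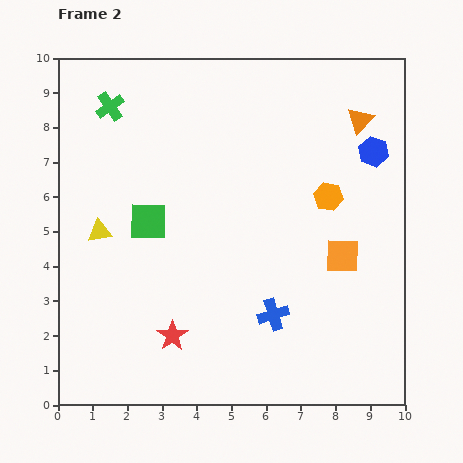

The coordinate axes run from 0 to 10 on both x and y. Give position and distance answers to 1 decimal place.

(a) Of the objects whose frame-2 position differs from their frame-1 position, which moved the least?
the blue hexagon

(moved 1.4)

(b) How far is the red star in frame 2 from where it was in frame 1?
2.6

The red star moved from (4.5, 4.3) to (3.3, 2.0), a distance of √(1.2² + 2.3²) ≈ 2.6.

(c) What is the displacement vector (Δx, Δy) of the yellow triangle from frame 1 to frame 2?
(-2.7, -2.8)

The yellow triangle was at (3.9, 7.8) in frame 1 and (1.2, 5.0) in frame 2.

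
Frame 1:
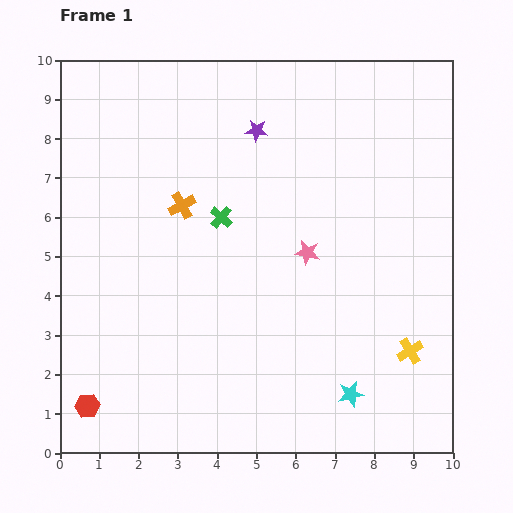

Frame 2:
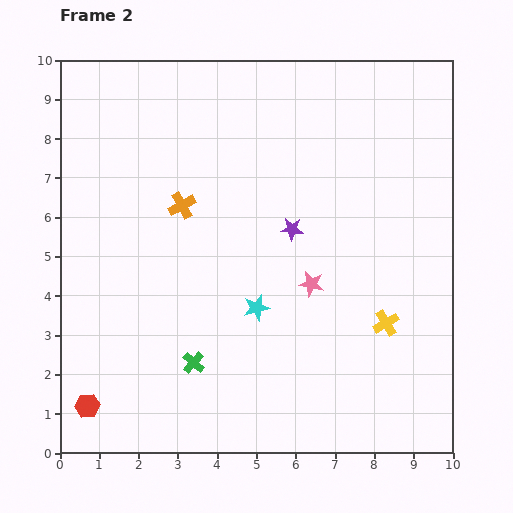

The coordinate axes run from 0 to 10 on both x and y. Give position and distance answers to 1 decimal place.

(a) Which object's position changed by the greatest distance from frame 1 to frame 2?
the green cross

(moved 3.8; next 3.3)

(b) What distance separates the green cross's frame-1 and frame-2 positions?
3.8

The green cross moved from (4.1, 6.0) to (3.4, 2.3), a distance of √(0.7² + 3.7²) ≈ 3.8.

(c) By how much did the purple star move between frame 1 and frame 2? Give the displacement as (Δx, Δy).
(0.9, -2.5)

The purple star was at (5.0, 8.2) in frame 1 and (5.9, 5.7) in frame 2.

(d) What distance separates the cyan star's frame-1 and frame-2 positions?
3.3

The cyan star moved from (7.4, 1.5) to (5.0, 3.7), a distance of √(2.4² + 2.2²) ≈ 3.3.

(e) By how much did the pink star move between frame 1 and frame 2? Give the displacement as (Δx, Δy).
(0.1, -0.8)

The pink star was at (6.3, 5.1) in frame 1 and (6.4, 4.3) in frame 2.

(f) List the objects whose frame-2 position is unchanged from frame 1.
the orange cross, the red hexagon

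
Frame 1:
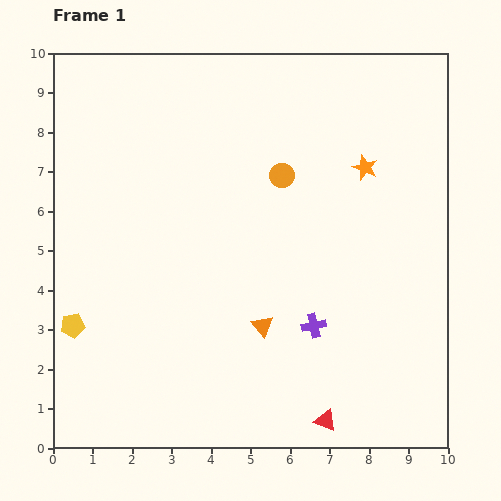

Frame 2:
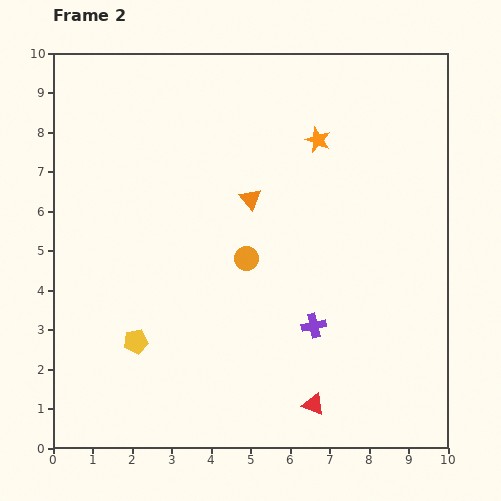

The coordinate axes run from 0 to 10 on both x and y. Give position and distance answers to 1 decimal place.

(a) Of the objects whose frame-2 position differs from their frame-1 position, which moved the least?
the red triangle

(moved 0.5)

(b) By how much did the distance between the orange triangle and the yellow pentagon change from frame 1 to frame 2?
-0.2

Distance in frame 1: 4.8. Distance in frame 2: 4.6.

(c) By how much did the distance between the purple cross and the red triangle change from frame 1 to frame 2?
-0.4

Distance in frame 1: 2.4. Distance in frame 2: 2.0.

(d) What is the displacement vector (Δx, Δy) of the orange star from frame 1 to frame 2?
(-1.2, 0.7)

The orange star was at (7.9, 7.1) in frame 1 and (6.7, 7.8) in frame 2.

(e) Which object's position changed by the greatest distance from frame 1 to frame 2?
the orange triangle

(moved 3.2; next 2.3)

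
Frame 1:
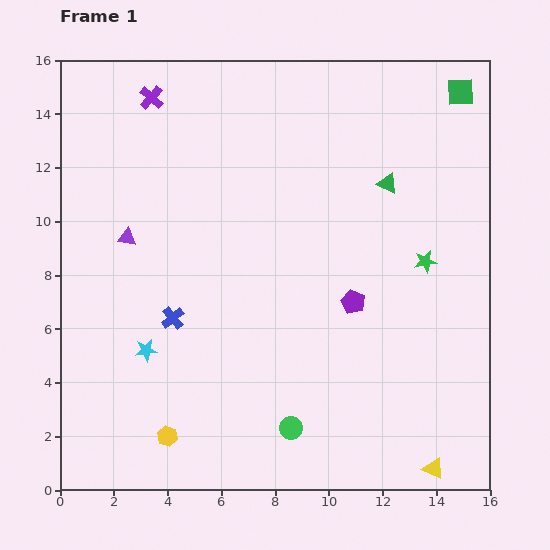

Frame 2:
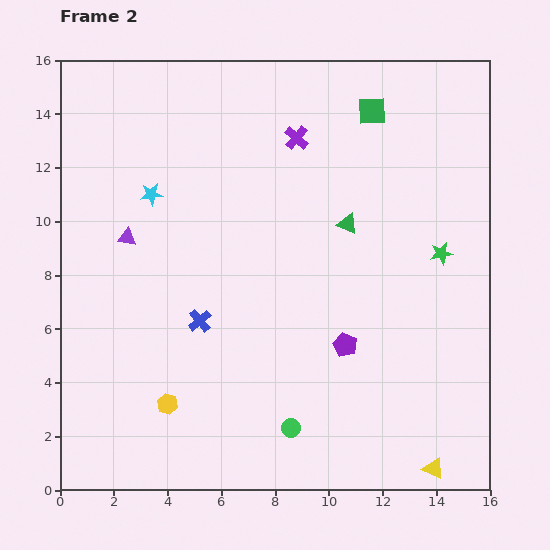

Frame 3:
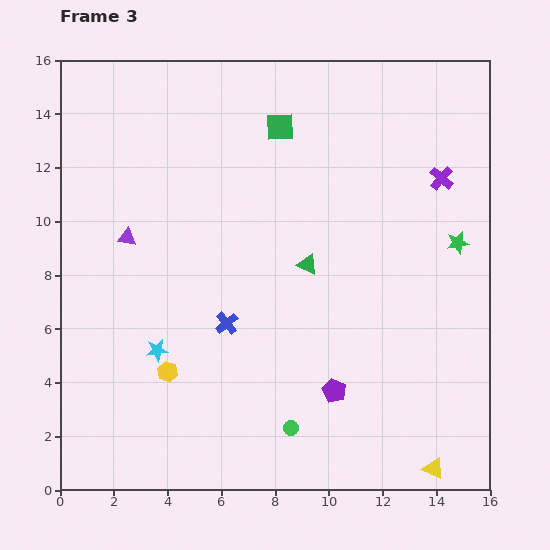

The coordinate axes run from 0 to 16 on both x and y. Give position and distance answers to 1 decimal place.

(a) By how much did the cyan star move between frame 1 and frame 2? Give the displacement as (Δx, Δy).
(0.2, 5.8)

The cyan star was at (3.2, 5.2) in frame 1 and (3.4, 11.0) in frame 2.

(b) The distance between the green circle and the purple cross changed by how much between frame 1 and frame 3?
-2.5

Distance in frame 1: 13.4. Distance in frame 3: 10.9.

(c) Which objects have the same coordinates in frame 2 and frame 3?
the yellow triangle, the green circle, the purple triangle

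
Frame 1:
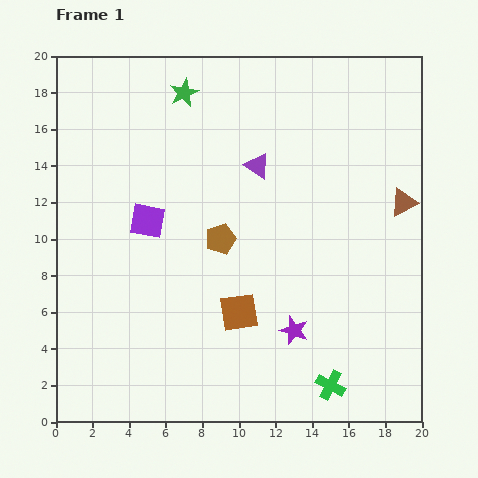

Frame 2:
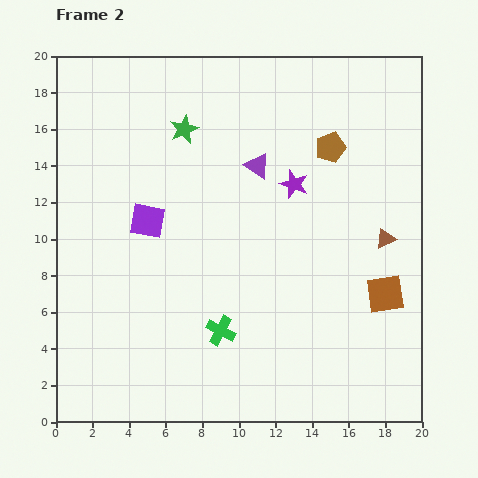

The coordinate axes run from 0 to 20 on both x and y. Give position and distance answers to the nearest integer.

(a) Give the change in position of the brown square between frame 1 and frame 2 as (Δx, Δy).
(8, 1)

The brown square was at (10, 6) in frame 1 and (18, 7) in frame 2.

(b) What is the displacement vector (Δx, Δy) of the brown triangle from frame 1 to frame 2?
(-1, -2)

The brown triangle was at (19, 12) in frame 1 and (18, 10) in frame 2.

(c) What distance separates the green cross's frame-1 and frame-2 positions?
7

The green cross moved from (15, 2) to (9, 5), a distance of √(6² + 3²) ≈ 7.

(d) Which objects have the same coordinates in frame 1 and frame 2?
the purple square, the purple triangle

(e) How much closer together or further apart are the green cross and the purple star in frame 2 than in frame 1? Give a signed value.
+5

Distance in frame 1: 4. Distance in frame 2: 9.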